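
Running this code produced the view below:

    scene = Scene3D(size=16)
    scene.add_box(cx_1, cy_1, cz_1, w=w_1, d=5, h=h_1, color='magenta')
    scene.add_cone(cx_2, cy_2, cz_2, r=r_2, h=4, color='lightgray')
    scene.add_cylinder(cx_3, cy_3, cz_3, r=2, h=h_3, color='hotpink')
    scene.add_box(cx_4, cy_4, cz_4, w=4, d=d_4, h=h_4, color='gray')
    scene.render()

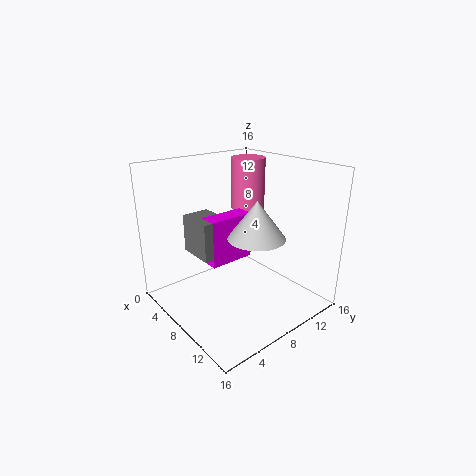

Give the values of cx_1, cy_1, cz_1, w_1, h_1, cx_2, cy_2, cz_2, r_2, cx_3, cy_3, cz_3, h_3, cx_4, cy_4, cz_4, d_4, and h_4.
cx_1 = 7; cy_1 = 4; cz_1 = 6; w_1 = 2; h_1 = 5; cx_2 = 11; cy_2 = 8; cz_2 = 9; r_2 = 3; cx_3 = 5; cy_3 = 12; cz_3 = 10; h_3 = 6; cx_4 = 5; cy_4 = 3; cz_4 = 7; d_4 = 3; h_4 = 4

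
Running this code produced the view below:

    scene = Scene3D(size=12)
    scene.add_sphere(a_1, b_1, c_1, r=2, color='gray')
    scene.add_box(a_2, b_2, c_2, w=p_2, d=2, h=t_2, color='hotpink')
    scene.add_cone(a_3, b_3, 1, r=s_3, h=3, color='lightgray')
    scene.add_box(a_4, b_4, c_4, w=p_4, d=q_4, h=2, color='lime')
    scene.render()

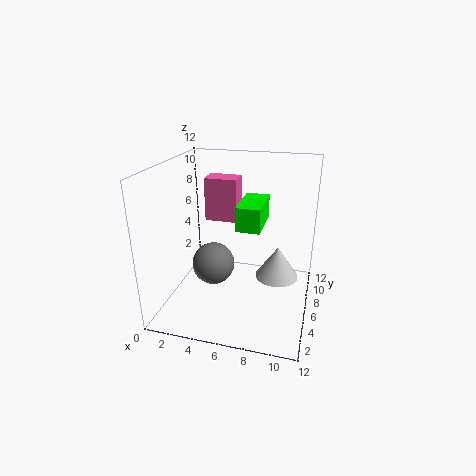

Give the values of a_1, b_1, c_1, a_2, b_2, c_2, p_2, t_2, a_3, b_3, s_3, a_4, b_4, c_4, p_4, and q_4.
a_1 = 3
b_1 = 8
c_1 = 2
a_2 = 2
b_2 = 9
c_2 = 6
p_2 = 3
t_2 = 4
a_3 = 9
b_3 = 9
s_3 = 2
a_4 = 6
b_4 = 5
c_4 = 7
p_4 = 2
q_4 = 4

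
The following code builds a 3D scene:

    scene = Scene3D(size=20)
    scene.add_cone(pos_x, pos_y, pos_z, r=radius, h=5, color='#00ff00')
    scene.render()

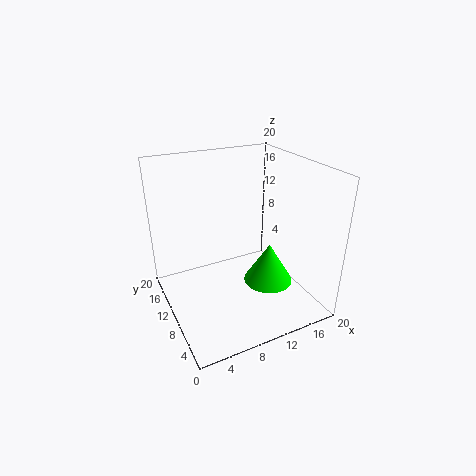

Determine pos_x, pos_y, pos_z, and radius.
pos_x = 11; pos_y = 3.5; pos_z = 7; radius = 3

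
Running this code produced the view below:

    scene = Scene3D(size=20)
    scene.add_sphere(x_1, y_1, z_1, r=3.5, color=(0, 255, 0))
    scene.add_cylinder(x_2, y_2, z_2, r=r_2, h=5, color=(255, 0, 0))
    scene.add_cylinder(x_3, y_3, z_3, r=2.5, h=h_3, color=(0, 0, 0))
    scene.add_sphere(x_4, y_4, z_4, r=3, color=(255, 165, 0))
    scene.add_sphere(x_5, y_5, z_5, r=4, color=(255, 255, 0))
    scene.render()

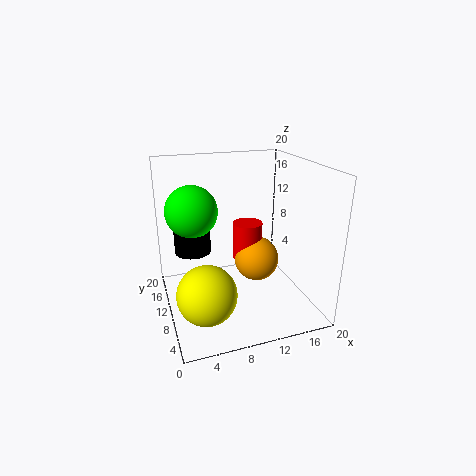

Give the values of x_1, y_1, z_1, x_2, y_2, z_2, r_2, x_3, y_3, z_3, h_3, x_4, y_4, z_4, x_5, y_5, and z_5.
x_1 = 4; y_1 = 11.5; z_1 = 14; x_2 = 11; y_2 = 9; z_2 = 7.5; r_2 = 2; x_3 = 4; y_3 = 12; z_3 = 8; h_3 = 3.5; x_4 = 12; y_4 = 8; z_4 = 7.5; x_5 = 4.5; y_5 = 6.5; z_5 = 4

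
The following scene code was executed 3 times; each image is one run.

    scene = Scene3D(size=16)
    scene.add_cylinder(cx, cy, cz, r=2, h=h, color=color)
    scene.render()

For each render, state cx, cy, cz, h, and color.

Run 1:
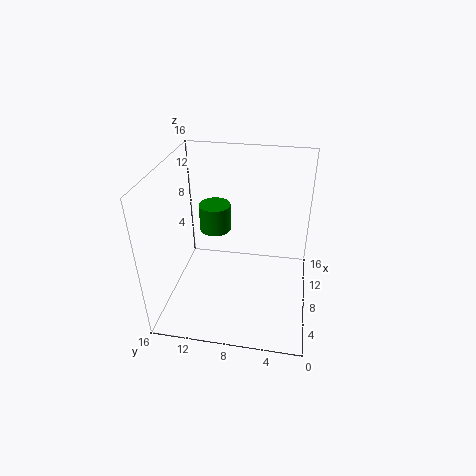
cx = 13.5, cy = 12, cz = 5.5, h = 3.5, color = 'green'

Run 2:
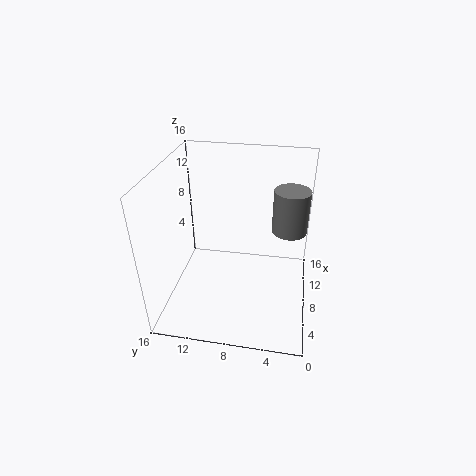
cx = 10.5, cy = 2.5, cz = 8, h = 5, color = 'gray'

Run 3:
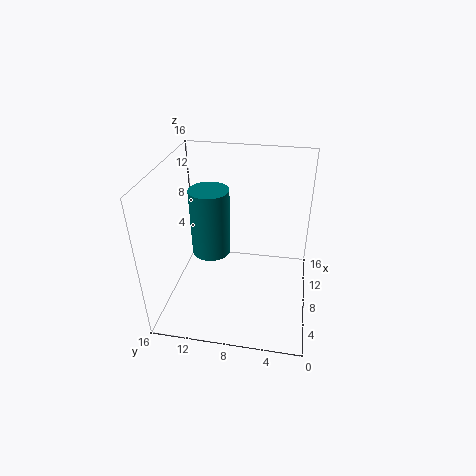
cx = 6, cy = 10.5, cz = 7.5, h = 7, color = 'teal'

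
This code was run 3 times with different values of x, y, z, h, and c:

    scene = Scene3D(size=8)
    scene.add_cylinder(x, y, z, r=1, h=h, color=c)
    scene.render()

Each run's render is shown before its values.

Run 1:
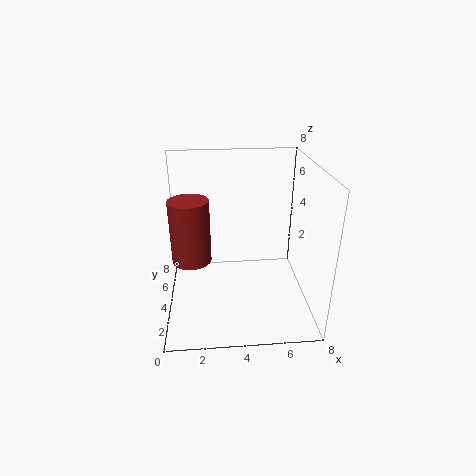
x = 1.5
y = 2.75
z = 3.5
h = 3.25
c = 'brown'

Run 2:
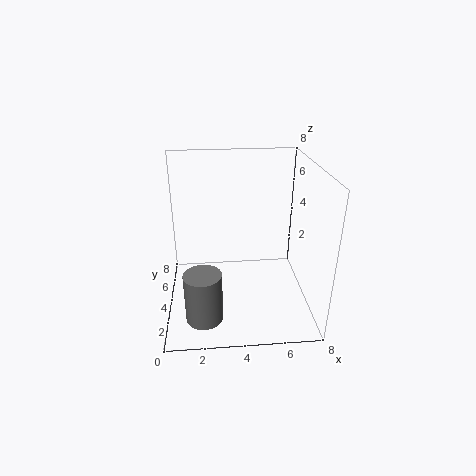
x = 2
y = 2
z = 0.25
h = 2.75
c = 'gray'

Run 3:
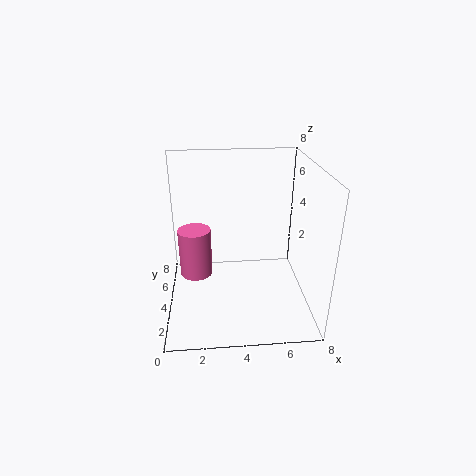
x = 1.5
y = 5.75
z = 0.75
h = 3
c = 'hotpink'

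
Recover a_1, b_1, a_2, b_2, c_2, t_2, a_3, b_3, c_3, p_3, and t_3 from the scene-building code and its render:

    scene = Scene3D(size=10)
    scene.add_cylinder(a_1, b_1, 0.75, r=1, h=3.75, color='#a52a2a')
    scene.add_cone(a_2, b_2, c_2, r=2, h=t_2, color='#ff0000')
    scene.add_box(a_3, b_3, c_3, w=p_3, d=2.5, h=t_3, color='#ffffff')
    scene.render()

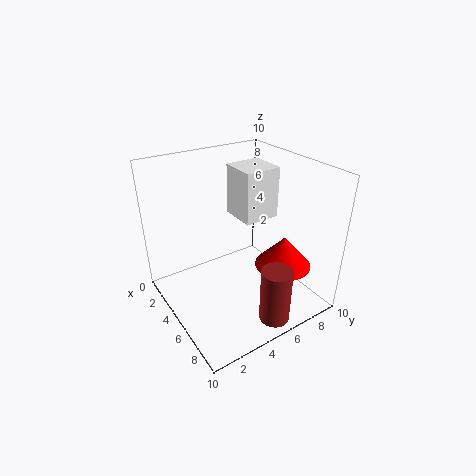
a_1 = 9; b_1 = 5.25; a_2 = 6.75; b_2 = 7.75; c_2 = 2.75; t_2 = 2.25; a_3 = 3.25; b_3 = 5.25; c_3 = 6.25; p_3 = 2.5; t_3 = 3.5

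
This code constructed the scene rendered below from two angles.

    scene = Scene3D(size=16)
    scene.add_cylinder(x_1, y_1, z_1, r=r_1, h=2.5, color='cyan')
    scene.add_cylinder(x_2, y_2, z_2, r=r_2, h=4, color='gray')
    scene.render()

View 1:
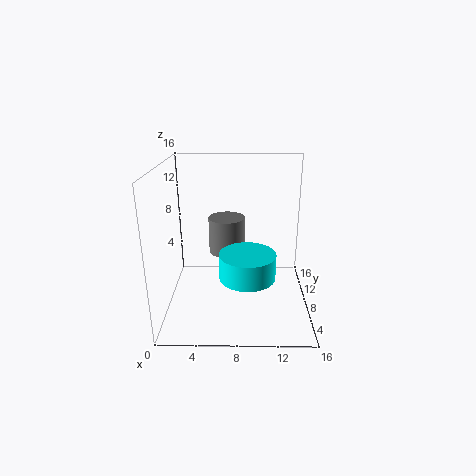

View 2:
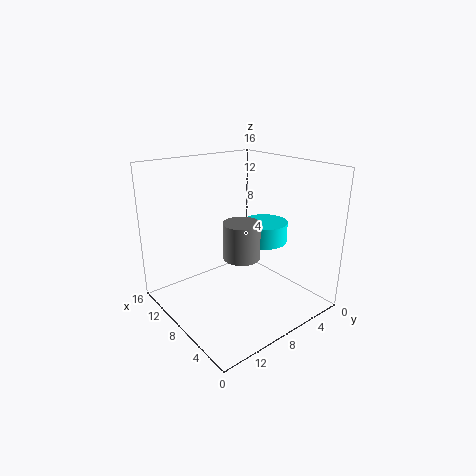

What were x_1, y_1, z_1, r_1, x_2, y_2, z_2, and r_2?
x_1 = 9; y_1 = 3; z_1 = 6; r_1 = 2.75; x_2 = 6.75; y_2 = 8.5; z_2 = 6.25; r_2 = 2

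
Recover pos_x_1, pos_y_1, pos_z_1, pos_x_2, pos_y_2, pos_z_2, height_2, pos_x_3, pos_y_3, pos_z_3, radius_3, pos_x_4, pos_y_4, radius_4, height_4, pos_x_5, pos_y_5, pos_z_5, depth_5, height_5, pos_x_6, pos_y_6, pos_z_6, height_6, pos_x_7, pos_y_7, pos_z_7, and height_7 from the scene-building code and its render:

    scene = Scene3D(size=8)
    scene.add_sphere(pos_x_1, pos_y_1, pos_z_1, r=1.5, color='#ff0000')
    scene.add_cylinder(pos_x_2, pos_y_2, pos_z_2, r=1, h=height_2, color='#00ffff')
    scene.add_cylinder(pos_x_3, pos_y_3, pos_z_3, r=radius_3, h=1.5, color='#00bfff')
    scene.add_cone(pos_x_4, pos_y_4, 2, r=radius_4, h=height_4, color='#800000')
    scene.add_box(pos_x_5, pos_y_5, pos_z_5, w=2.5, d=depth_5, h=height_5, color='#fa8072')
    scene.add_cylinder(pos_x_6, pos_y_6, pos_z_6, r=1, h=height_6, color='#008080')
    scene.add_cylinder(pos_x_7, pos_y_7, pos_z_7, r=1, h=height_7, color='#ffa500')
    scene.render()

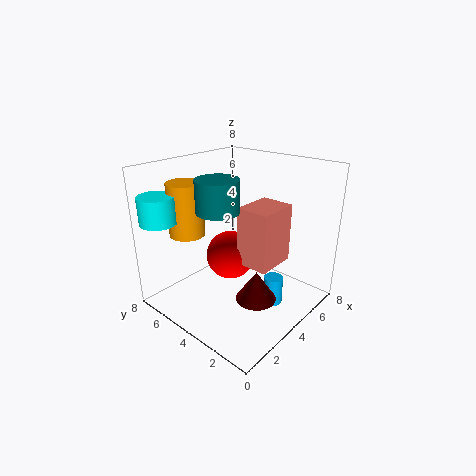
pos_x_1 = 5, pos_y_1 = 5.5, pos_z_1 = 2, pos_x_2 = 1, pos_y_2 = 7, pos_z_2 = 5, height_2 = 1.5, pos_x_3 = 4, pos_y_3 = 1.5, pos_z_3 = 1, radius_3 = 0.5, pos_x_4 = 2.5, pos_y_4 = 1.5, radius_4 = 1, height_4 = 1.5, pos_x_5 = 4.5, pos_y_5 = 2.5, pos_z_5 = 2, depth_5 = 2, height_5 = 3.5, pos_x_6 = 1.5, pos_y_6 = 3, pos_z_6 = 6.5, height_6 = 1.5, pos_x_7 = 2.5, pos_y_7 = 6.5, pos_z_7 = 4, height_7 = 3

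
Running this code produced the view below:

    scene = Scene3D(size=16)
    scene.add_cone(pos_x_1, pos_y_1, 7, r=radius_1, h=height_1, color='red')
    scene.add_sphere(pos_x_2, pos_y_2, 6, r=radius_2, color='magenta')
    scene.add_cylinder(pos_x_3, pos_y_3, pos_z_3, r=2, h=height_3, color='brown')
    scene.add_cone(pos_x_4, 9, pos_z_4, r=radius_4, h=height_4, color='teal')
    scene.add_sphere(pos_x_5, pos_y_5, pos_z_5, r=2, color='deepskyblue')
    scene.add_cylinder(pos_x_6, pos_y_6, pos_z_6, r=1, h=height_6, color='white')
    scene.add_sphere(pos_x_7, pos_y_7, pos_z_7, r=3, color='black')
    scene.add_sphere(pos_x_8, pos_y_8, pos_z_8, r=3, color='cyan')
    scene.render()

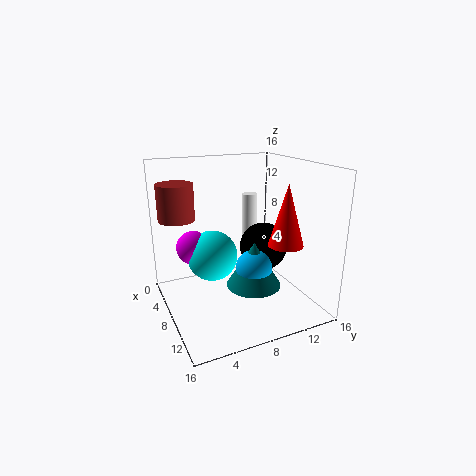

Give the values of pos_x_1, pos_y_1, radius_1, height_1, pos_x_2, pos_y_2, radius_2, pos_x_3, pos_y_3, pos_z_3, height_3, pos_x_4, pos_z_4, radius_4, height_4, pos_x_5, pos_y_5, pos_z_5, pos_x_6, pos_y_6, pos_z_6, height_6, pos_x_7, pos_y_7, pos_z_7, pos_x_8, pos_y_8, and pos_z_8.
pos_x_1 = 10; pos_y_1 = 13; radius_1 = 2; height_1 = 7; pos_x_2 = 4; pos_y_2 = 4; radius_2 = 2; pos_x_3 = 5; pos_y_3 = 2; pos_z_3 = 10; height_3 = 4; pos_x_4 = 10; pos_z_4 = 3; radius_4 = 3; height_4 = 5; pos_x_5 = 10; pos_y_5 = 9; pos_z_5 = 5; pos_x_6 = 1; pos_y_6 = 13; pos_z_6 = 4; height_6 = 7; pos_x_7 = 5; pos_y_7 = 13; pos_z_7 = 5; pos_x_8 = 5; pos_y_8 = 6; pos_z_8 = 5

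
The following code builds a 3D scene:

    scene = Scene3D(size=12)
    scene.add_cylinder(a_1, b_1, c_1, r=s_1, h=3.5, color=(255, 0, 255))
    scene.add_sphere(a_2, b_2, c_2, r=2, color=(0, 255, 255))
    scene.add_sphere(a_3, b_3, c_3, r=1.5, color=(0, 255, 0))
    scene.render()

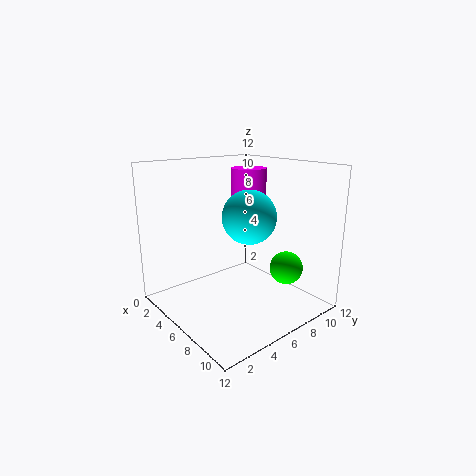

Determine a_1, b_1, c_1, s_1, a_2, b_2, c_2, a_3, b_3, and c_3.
a_1 = 5, b_1 = 8, c_1 = 8, s_1 = 1.5, a_2 = 8.5, b_2 = 5, c_2 = 8.5, a_3 = 7.5, b_3 = 10.5, c_3 = 2.5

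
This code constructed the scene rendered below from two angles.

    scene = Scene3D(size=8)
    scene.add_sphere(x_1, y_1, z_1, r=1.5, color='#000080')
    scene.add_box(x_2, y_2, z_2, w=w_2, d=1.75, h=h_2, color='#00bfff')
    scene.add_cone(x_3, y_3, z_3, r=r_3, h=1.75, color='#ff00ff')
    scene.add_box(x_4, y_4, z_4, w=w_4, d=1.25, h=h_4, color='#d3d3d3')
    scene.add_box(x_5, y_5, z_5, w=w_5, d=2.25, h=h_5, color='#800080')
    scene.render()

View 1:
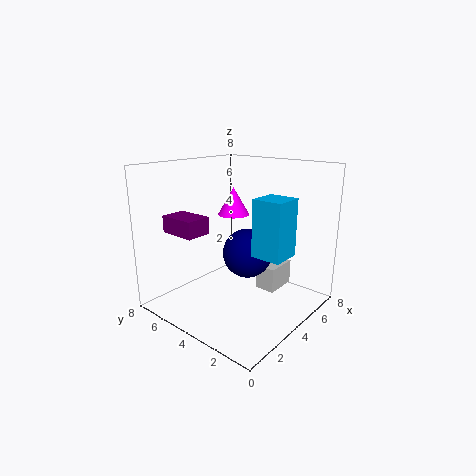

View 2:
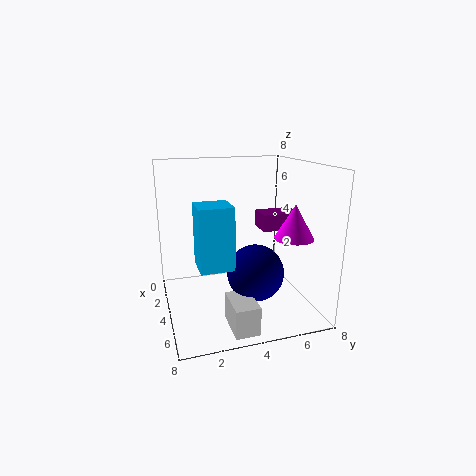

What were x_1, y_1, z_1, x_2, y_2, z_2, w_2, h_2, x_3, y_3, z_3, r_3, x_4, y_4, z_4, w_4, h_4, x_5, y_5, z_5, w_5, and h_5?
x_1 = 5.5; y_1 = 4.5; z_1 = 2.5; x_2 = 4.25; y_2 = 1.5; z_2 = 3; w_2 = 1.75; h_2 = 3.25; x_3 = 6.25; y_3 = 6.25; z_3 = 4.5; r_3 = 1; x_4 = 5.75; y_4 = 2.75; z_4 = 0.25; w_4 = 2; h_4 = 1.5; x_5 = 2; y_5 = 5.75; z_5 = 4; w_5 = 1.5; h_5 = 1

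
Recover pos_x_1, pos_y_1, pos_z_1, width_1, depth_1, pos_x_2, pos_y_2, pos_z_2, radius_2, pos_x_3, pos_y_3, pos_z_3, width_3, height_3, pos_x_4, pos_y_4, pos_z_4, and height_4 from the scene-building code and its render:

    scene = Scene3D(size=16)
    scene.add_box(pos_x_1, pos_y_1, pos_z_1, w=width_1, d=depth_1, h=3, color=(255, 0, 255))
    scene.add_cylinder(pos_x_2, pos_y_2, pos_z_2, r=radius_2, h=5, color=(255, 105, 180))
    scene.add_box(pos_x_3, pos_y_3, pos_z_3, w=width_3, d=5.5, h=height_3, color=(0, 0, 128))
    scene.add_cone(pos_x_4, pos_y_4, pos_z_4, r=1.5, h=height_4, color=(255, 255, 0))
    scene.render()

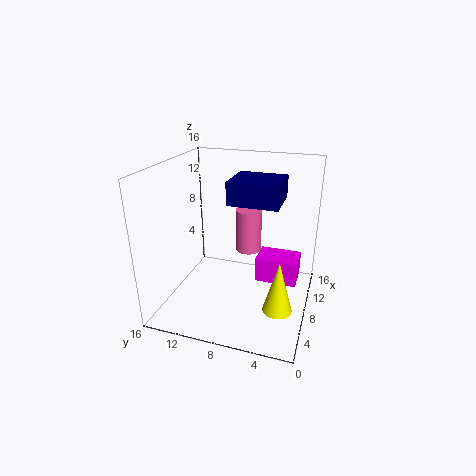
pos_x_1 = 10; pos_y_1 = 1.5; pos_z_1 = 1.5; width_1 = 3.5; depth_1 = 5; pos_x_2 = 10.5; pos_y_2 = 7.5; pos_z_2 = 5.5; radius_2 = 1.5; pos_x_3 = 7; pos_y_3 = 3.5; pos_z_3 = 12; width_3 = 5; height_3 = 2.5; pos_x_4 = 4; pos_y_4 = 2.5; pos_z_4 = 2.5; height_4 = 5.5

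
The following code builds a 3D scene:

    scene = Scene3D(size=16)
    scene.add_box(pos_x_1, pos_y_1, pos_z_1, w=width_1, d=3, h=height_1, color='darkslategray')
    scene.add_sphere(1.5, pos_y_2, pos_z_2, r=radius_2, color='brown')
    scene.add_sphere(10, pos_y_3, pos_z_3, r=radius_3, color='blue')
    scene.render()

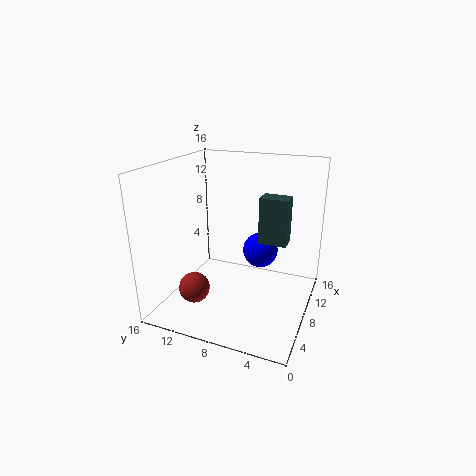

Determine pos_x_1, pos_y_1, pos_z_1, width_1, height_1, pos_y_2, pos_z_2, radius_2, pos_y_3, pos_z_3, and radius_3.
pos_x_1 = 7.5; pos_y_1 = 2.5; pos_z_1 = 8; width_1 = 2; height_1 = 5; pos_y_2 = 10; pos_z_2 = 5; radius_2 = 1.5; pos_y_3 = 6; pos_z_3 = 6; radius_3 = 2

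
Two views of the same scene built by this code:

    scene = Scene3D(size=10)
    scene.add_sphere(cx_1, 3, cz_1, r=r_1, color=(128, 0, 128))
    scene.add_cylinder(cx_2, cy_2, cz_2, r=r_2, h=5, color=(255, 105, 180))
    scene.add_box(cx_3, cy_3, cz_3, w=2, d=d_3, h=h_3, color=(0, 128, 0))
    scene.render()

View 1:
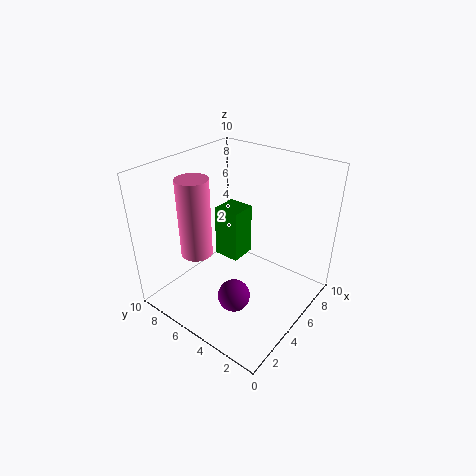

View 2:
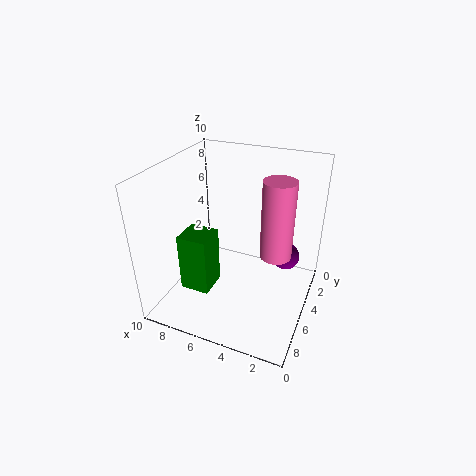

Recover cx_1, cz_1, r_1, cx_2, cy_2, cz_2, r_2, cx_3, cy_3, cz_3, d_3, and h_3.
cx_1 = 2, cz_1 = 3, r_1 = 1, cx_2 = 2, cy_2 = 6, cz_2 = 5, r_2 = 1, cx_3 = 6, cy_3 = 6, cz_3 = 2, d_3 = 2, h_3 = 4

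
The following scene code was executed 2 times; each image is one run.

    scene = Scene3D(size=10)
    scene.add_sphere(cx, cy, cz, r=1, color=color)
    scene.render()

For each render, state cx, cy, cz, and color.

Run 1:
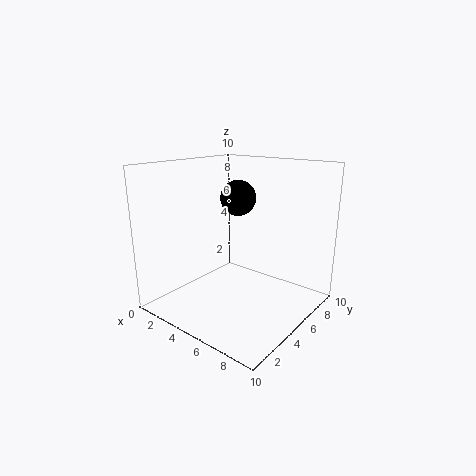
cx = 7
cy = 2.5
cz = 8.5
color = 'black'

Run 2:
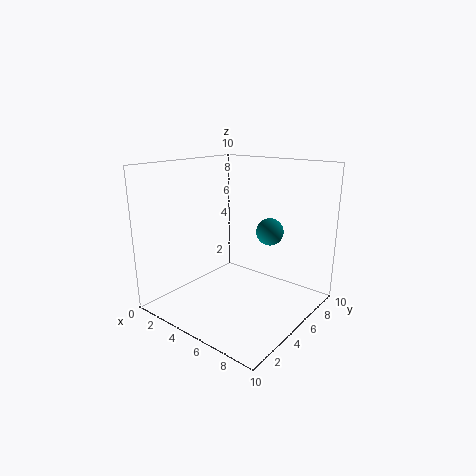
cx = 6
cy = 7.5
cz = 5
color = 'teal'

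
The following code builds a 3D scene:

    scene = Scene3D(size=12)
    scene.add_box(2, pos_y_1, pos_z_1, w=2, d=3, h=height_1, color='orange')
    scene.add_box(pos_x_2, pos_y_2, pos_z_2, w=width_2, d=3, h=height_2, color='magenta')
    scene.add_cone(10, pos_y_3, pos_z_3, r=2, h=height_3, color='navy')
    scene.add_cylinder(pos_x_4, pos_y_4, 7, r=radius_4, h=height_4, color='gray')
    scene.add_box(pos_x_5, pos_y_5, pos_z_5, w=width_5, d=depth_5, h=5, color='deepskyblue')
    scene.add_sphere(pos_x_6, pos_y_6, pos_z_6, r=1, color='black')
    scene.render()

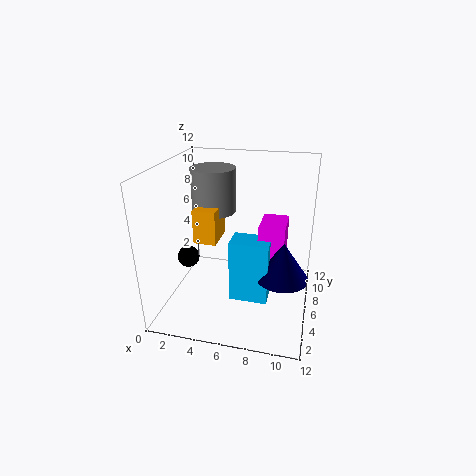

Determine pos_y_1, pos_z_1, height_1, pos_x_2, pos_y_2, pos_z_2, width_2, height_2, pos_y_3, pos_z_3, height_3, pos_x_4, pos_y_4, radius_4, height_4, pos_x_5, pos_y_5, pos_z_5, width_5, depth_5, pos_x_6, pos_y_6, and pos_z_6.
pos_y_1 = 6
pos_z_1 = 5
height_1 = 3
pos_x_2 = 8
pos_y_2 = 4
pos_z_2 = 5
width_2 = 2
height_2 = 3
pos_y_3 = 4
pos_z_3 = 4
height_3 = 3
pos_x_4 = 3
pos_y_4 = 9
radius_4 = 2
height_4 = 4
pos_x_5 = 6
pos_y_5 = 3
pos_z_5 = 2
width_5 = 3
depth_5 = 2
pos_x_6 = 1
pos_y_6 = 7
pos_z_6 = 3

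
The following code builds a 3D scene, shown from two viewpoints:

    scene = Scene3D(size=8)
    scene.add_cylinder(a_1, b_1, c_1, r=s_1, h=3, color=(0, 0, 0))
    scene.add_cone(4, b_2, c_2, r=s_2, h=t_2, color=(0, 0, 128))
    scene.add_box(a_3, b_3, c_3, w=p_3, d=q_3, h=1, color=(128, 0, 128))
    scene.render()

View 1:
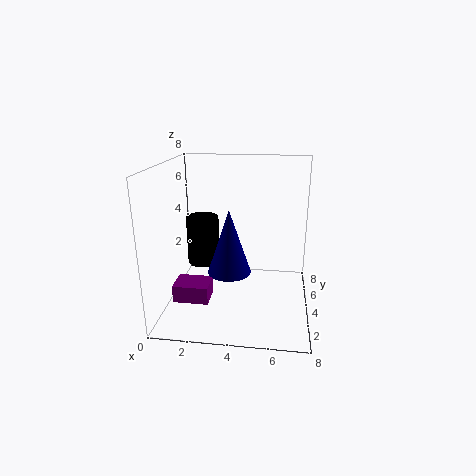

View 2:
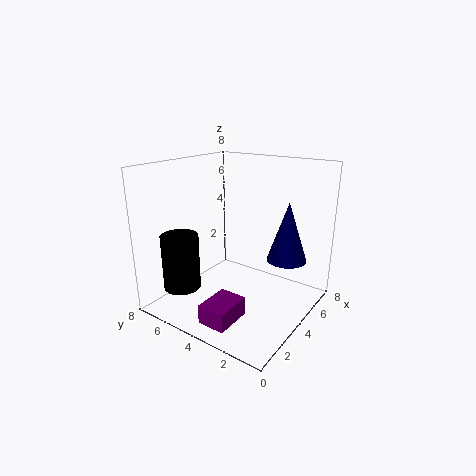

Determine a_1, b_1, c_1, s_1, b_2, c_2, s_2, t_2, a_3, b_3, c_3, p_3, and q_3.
a_1 = 1.5, b_1 = 6, c_1 = 1.5, s_1 = 1, b_2 = 1, c_2 = 3.5, s_2 = 1, t_2 = 3, a_3 = 0.5, b_3 = 2.5, c_3 = 0.5, p_3 = 2, q_3 = 1.5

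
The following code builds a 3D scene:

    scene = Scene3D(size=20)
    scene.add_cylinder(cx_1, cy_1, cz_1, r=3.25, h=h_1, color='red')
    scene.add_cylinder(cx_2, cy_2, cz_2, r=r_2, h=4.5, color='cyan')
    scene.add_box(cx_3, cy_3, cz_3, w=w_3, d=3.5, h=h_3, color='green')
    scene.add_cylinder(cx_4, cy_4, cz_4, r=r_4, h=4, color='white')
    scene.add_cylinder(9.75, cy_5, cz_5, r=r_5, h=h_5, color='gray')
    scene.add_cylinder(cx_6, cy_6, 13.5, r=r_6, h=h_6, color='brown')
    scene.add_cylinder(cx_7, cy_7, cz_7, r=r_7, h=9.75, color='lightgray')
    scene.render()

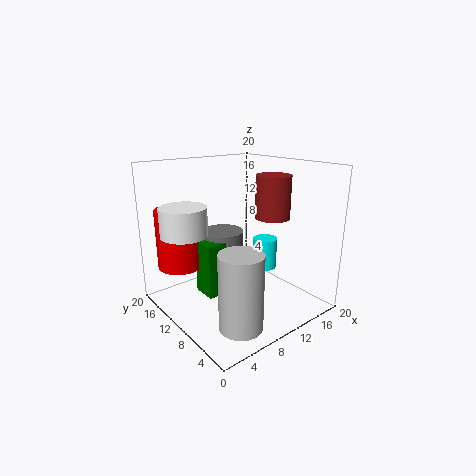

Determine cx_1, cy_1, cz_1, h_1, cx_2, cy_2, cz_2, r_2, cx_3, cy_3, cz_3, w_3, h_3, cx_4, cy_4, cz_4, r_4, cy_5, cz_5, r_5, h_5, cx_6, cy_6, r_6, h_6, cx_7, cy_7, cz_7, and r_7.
cx_1 = 4.25
cy_1 = 16.25
cz_1 = 5.25
h_1 = 8.5
cx_2 = 14.75
cy_2 = 9.5
cz_2 = 4.5
r_2 = 1.75
cx_3 = 5.5
cy_3 = 10.5
cz_3 = 1.75
w_3 = 2.75
h_3 = 7.75
cx_4 = 4
cy_4 = 14.25
cz_4 = 10.5
r_4 = 3.25
cy_5 = 13.25
cz_5 = 6
r_5 = 3
h_5 = 4.25
cx_6 = 12.25
cy_6 = 5.75
r_6 = 2.25
h_6 = 5.5
cx_7 = 5.25
cy_7 = 3.5
cz_7 = 1.25
r_7 = 2.75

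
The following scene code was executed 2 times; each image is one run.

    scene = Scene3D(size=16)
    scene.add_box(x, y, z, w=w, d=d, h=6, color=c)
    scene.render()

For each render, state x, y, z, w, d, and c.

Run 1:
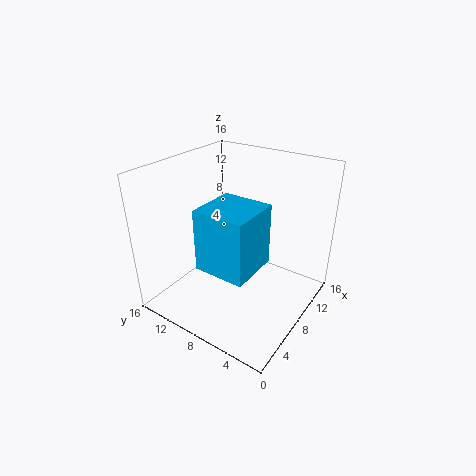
x = 1, y = 3, z = 8, w = 5, d = 5, c = 'deepskyblue'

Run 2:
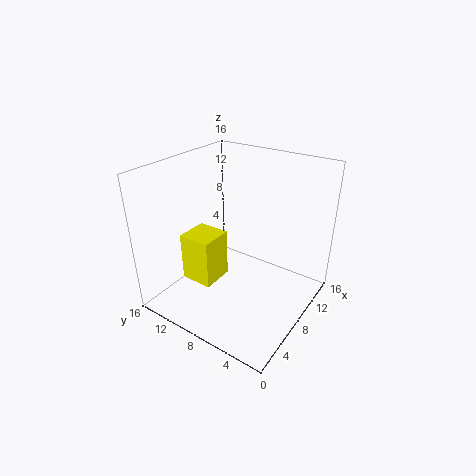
x = 6, y = 11, z = 1, w = 4, d = 4, c = 'yellow'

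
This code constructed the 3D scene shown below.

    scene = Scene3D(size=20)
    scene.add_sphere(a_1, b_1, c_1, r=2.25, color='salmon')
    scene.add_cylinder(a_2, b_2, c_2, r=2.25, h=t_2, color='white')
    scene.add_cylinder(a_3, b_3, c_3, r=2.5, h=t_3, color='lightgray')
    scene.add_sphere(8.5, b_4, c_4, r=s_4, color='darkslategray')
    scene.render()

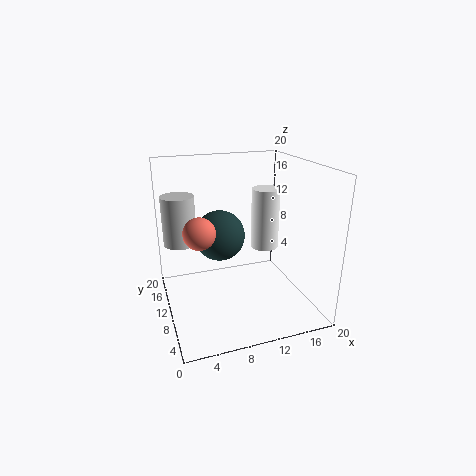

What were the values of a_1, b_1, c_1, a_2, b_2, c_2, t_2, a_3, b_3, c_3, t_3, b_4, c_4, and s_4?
a_1 = 4.75, b_1 = 10.75, c_1 = 11, a_2 = 16.75, b_2 = 16, c_2 = 5.25, t_2 = 9.75, a_3 = 3, b_3 = 17, c_3 = 7.25, t_3 = 7.5, b_4 = 14, c_4 = 9, s_4 = 3.75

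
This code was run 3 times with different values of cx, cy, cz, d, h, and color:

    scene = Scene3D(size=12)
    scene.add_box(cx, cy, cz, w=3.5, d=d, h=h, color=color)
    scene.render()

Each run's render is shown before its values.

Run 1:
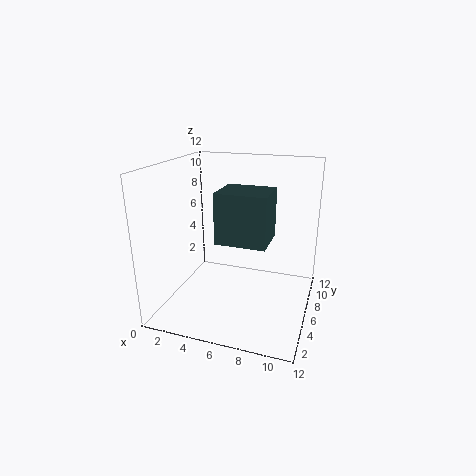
cx = 6
cy = 1
cz = 7.5
d = 3
h = 3.5
color = 'darkslategray'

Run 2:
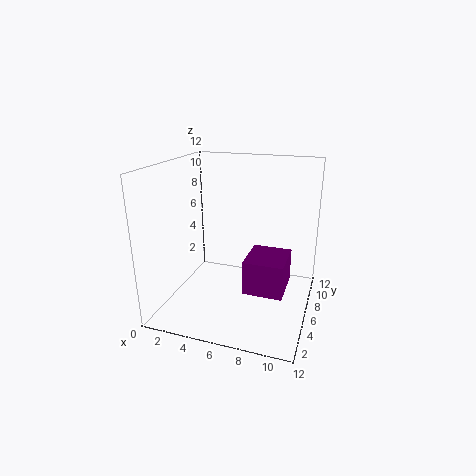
cx = 6.5
cy = 5.5
cz = 1
d = 4
h = 3
color = 'purple'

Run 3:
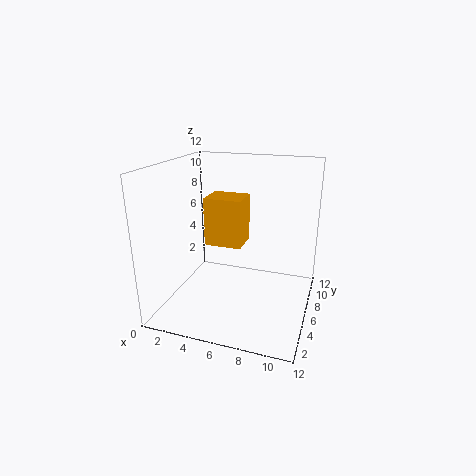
cx = 2
cy = 8
cz = 4
d = 3
h = 4.5
color = 'orange'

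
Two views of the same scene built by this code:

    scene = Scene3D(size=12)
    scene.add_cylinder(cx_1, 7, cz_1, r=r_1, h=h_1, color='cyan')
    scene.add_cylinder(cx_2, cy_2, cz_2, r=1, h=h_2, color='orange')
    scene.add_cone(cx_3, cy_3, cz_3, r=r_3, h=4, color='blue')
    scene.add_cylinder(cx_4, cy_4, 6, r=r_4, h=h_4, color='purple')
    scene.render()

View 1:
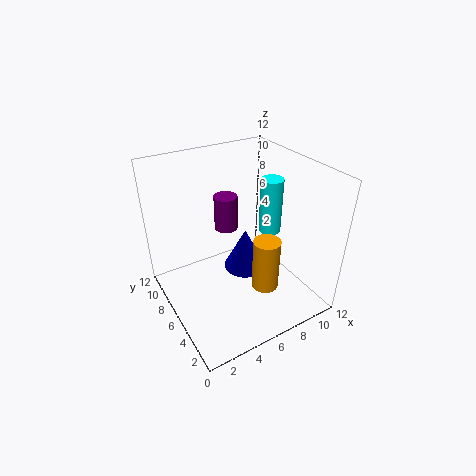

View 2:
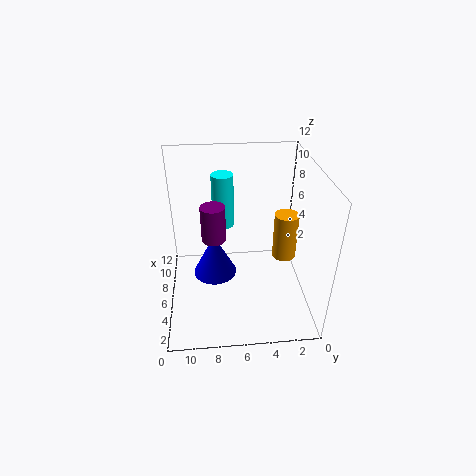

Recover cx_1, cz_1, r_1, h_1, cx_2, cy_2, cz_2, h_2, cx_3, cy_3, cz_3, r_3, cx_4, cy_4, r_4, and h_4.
cx_1 = 10
cz_1 = 5
r_1 = 1
h_1 = 5
cx_2 = 6
cy_2 = 2
cz_2 = 4
h_2 = 4
cx_3 = 8
cy_3 = 8
cz_3 = 1
r_3 = 2
cx_4 = 6
cy_4 = 8
r_4 = 1
h_4 = 3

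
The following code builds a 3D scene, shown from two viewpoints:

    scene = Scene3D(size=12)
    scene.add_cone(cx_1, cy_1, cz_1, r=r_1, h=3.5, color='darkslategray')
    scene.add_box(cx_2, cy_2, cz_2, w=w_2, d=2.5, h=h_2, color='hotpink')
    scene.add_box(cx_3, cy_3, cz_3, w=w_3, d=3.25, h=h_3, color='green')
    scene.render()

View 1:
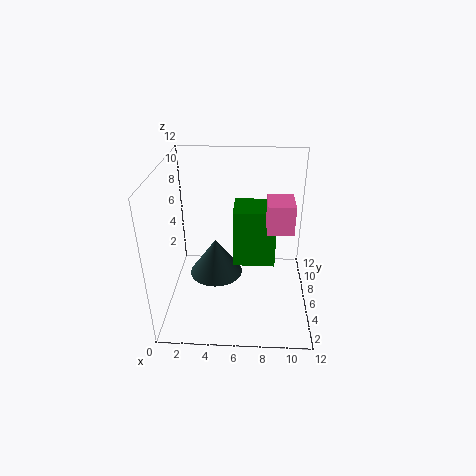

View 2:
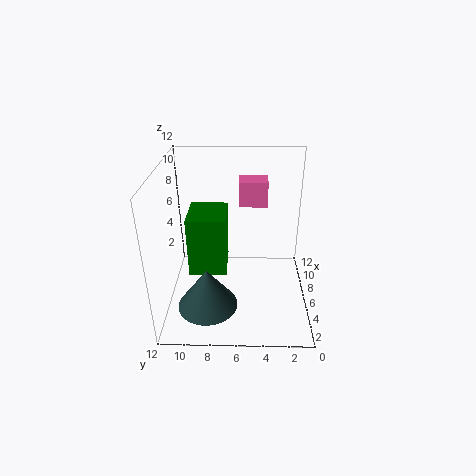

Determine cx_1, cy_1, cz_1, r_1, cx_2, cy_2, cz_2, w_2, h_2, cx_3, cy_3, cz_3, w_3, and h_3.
cx_1 = 3.75, cy_1 = 8.5, cz_1 = 0.75, r_1 = 2.5, cx_2 = 8.25, cy_2 = 3.5, cz_2 = 7.75, w_2 = 2, h_2 = 2.25, cx_3 = 5.5, cy_3 = 7, cz_3 = 2.5, w_3 = 3.75, h_3 = 5.25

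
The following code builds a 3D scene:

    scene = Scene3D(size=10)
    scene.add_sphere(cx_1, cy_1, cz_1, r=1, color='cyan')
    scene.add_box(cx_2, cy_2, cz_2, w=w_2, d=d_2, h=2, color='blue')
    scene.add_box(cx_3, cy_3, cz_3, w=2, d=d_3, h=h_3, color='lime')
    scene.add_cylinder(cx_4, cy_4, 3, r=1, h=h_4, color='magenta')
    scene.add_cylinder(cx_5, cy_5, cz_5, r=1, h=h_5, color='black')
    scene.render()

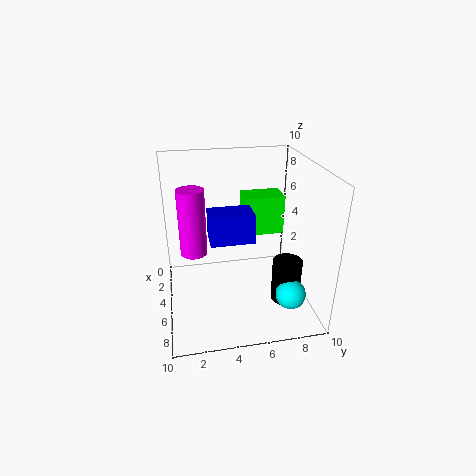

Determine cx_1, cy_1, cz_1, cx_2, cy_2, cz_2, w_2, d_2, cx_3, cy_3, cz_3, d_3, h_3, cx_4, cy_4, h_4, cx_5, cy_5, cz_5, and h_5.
cx_1 = 8; cy_1 = 8; cz_1 = 2; cx_2 = 4; cy_2 = 3; cz_2 = 5; w_2 = 2; d_2 = 3; cx_3 = 1; cy_3 = 6; cz_3 = 4; d_3 = 3; h_3 = 3; cx_4 = 3; cy_4 = 2; h_4 = 5; cx_5 = 7; cy_5 = 8; cz_5 = 1; h_5 = 3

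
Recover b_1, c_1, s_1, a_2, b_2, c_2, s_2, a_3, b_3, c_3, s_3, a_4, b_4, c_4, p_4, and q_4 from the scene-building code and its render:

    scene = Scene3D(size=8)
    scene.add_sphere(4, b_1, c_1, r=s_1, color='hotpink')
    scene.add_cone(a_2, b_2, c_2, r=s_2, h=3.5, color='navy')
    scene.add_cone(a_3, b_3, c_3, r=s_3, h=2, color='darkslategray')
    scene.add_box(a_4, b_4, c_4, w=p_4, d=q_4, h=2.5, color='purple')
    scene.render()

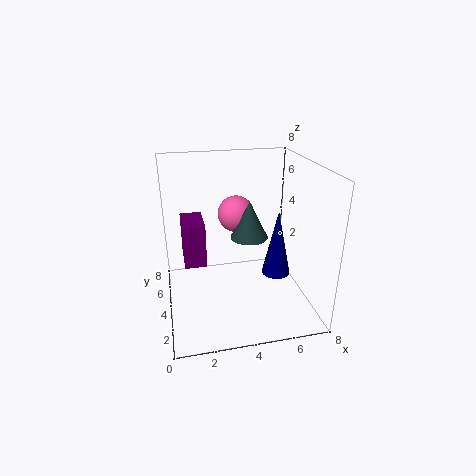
b_1 = 4.5; c_1 = 5.25; s_1 = 1; a_2 = 5.75; b_2 = 2.5; c_2 = 2.5; s_2 = 0.75; a_3 = 4.5; b_3 = 3.5; c_3 = 4.25; s_3 = 1; a_4 = 1; b_4 = 4.25; c_4 = 2.25; p_4 = 1.25; q_4 = 2.25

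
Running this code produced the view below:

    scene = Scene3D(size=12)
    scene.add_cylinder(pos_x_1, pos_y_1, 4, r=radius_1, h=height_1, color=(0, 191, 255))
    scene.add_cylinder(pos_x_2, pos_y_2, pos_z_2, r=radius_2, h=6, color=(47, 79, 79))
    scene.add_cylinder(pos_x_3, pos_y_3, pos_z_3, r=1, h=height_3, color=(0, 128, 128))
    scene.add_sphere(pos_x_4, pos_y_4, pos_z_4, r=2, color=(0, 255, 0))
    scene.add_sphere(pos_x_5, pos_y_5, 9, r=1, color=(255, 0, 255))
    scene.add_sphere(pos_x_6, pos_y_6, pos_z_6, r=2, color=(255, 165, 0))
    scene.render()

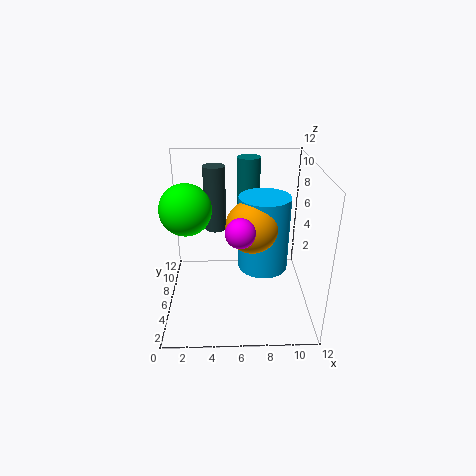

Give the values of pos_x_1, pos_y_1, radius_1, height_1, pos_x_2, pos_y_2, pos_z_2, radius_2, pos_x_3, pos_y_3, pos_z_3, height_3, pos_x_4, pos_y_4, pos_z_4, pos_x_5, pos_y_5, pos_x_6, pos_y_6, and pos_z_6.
pos_x_1 = 8
pos_y_1 = 5
radius_1 = 2
height_1 = 6
pos_x_2 = 4
pos_y_2 = 10
pos_z_2 = 5
radius_2 = 1
pos_x_3 = 7
pos_y_3 = 9
pos_z_3 = 6
height_3 = 6
pos_x_4 = 2
pos_y_4 = 5
pos_z_4 = 9
pos_x_5 = 6
pos_y_5 = 1
pos_x_6 = 7
pos_y_6 = 4
pos_z_6 = 8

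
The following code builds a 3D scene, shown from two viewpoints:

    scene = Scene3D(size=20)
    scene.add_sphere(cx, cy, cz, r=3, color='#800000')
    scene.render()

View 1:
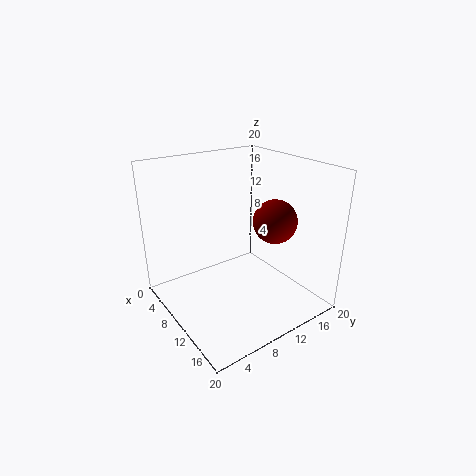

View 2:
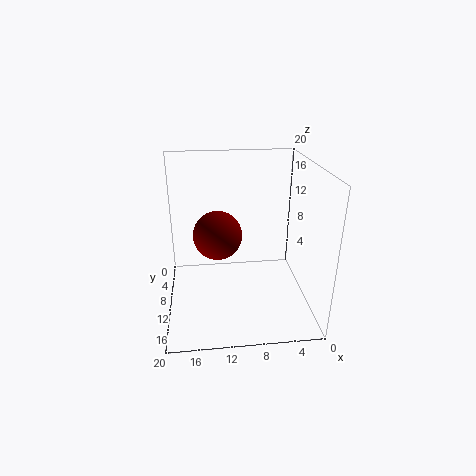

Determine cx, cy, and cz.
cx = 13, cy = 14, cz = 12.5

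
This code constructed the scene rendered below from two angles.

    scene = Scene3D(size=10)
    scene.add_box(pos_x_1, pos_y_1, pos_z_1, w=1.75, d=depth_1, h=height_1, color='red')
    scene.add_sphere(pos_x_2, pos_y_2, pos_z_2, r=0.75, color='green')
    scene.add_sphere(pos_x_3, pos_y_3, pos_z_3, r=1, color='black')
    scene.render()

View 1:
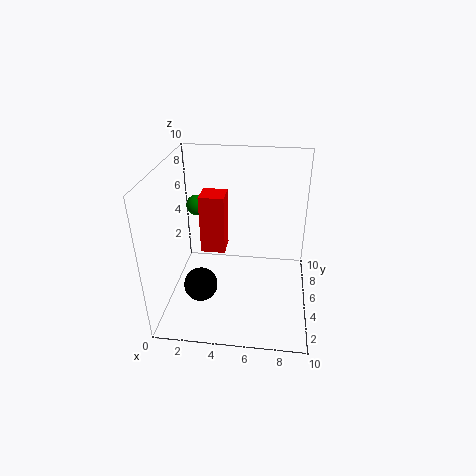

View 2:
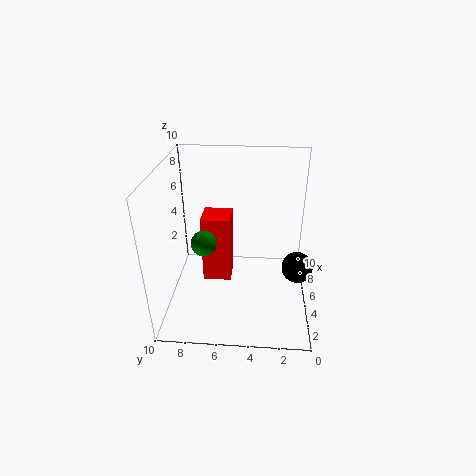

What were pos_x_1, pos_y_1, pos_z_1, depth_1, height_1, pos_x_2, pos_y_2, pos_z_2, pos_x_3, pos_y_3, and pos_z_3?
pos_x_1 = 2.25; pos_y_1 = 5.25; pos_z_1 = 3.5; depth_1 = 1.75; height_1 = 4.25; pos_x_2 = 1.75; pos_y_2 = 6.75; pos_z_2 = 6.5; pos_x_3 = 3.25; pos_y_3 = 1; pos_z_3 = 4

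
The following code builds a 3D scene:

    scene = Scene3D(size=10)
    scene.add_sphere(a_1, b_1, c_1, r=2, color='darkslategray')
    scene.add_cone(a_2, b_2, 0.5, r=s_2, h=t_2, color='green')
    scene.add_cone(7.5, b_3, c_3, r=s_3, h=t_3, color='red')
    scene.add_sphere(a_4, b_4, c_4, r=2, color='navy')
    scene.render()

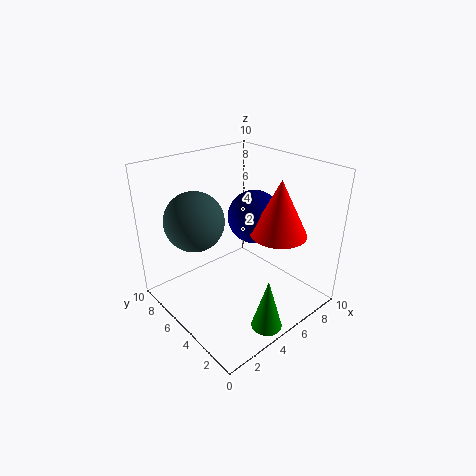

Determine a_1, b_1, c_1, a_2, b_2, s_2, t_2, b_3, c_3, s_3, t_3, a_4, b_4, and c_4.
a_1 = 2.5
b_1 = 6.5
c_1 = 6.5
a_2 = 4
b_2 = 1
s_2 = 1
t_2 = 3.5
b_3 = 3.5
c_3 = 5
s_3 = 2
t_3 = 4
a_4 = 7.5
b_4 = 6
c_4 = 5.5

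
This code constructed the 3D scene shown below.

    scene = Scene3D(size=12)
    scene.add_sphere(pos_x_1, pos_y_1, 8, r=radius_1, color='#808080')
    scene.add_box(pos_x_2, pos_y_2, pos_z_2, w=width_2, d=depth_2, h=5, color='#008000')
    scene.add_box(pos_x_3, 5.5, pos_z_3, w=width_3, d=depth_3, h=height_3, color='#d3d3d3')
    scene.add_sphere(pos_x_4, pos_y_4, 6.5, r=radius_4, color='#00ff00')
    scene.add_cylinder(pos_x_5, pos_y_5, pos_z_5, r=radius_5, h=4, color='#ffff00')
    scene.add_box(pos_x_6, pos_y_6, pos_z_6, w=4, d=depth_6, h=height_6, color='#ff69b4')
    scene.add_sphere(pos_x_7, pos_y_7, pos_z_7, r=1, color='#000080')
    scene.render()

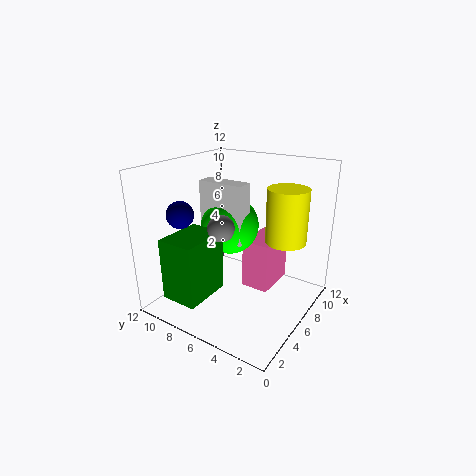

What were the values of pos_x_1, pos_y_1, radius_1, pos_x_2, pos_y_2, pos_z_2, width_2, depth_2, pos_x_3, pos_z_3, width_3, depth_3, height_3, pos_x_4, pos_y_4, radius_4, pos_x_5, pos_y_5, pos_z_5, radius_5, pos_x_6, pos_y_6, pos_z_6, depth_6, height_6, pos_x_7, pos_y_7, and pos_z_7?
pos_x_1 = 3, pos_y_1 = 5.5, radius_1 = 1, pos_x_2 = 0.5, pos_y_2 = 6.5, pos_z_2 = 2, width_2 = 4, depth_2 = 3, pos_x_3 = 5.5, pos_z_3 = 5.5, width_3 = 1.5, depth_3 = 4, height_3 = 5, pos_x_4 = 7, pos_y_4 = 7.5, radius_4 = 2.5, pos_x_5 = 5.5, pos_y_5 = 1.5, pos_z_5 = 7, radius_5 = 1.5, pos_x_6 = 7.5, pos_y_6 = 4, pos_z_6 = 0.5, depth_6 = 2.5, height_6 = 4.5, pos_x_7 = 1.5, pos_y_7 = 8, pos_z_7 = 9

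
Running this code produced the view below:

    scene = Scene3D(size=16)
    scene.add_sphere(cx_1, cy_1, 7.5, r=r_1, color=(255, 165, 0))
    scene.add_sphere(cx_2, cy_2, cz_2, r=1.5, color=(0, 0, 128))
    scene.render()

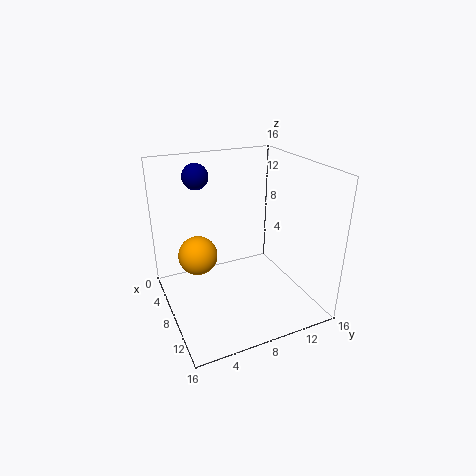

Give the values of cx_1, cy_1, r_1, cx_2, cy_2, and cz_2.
cx_1 = 9, cy_1 = 3, r_1 = 2, cx_2 = 3, cy_2 = 5, cz_2 = 14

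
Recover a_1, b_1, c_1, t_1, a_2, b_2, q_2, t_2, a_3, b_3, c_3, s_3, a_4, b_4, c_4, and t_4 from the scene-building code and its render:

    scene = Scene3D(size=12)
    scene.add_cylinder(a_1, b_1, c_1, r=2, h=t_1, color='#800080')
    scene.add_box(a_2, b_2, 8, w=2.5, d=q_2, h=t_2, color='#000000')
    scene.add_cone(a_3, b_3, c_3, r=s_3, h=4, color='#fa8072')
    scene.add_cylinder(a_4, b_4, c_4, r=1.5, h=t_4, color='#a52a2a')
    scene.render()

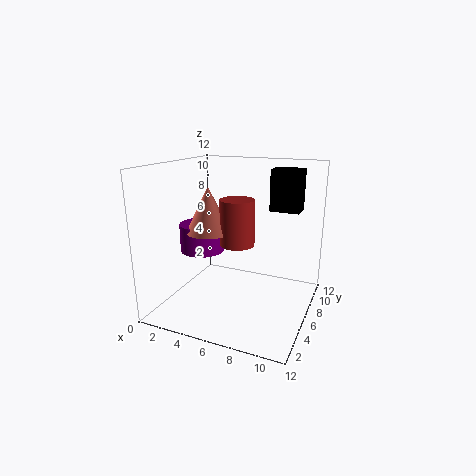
a_1 = 2
b_1 = 7
c_1 = 4
t_1 = 2.5
a_2 = 8
b_2 = 8
q_2 = 2
t_2 = 3.5
a_3 = 3
b_3 = 6.5
c_3 = 6
s_3 = 2
a_4 = 5.5
b_4 = 7
c_4 = 5
t_4 = 4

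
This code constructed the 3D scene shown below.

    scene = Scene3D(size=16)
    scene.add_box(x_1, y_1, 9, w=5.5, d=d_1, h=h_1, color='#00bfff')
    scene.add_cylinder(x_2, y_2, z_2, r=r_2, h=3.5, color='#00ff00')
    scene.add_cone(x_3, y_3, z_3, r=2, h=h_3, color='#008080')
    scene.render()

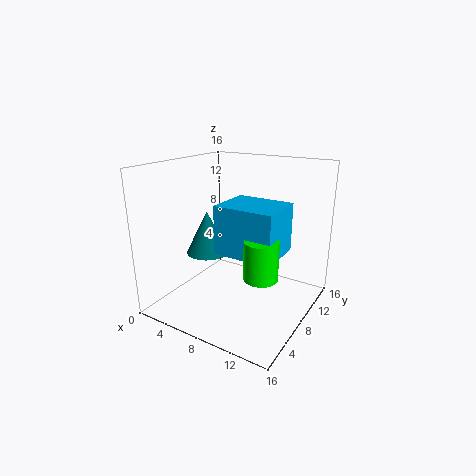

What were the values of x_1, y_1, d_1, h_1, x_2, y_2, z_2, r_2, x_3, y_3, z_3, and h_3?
x_1 = 9.5; y_1 = 1.5; d_1 = 4.5; h_1 = 4.5; x_2 = 14; y_2 = 2; z_2 = 7.5; r_2 = 1.5; x_3 = 8; y_3 = 2.5; z_3 = 8.5; h_3 = 4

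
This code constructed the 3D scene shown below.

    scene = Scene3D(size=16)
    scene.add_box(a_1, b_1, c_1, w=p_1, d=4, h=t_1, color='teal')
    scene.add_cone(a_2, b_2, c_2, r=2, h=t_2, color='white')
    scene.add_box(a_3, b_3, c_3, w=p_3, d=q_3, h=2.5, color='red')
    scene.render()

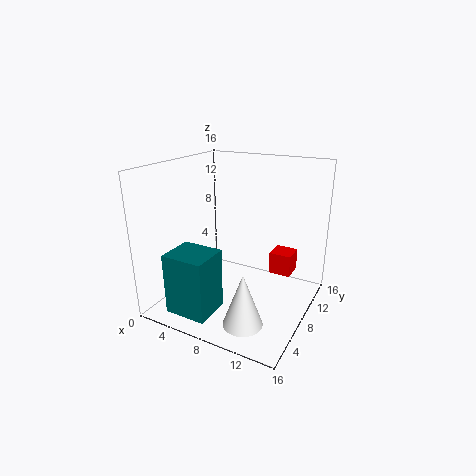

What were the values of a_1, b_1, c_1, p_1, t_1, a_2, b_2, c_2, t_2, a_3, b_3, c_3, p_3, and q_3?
a_1 = 3.5
b_1 = 0.5
c_1 = 1.5
p_1 = 4.5
t_1 = 6.5
a_2 = 11.5
b_2 = 2.5
c_2 = 1.5
t_2 = 5.5
a_3 = 11
b_3 = 10
c_3 = 3.5
p_3 = 2.5
q_3 = 2.5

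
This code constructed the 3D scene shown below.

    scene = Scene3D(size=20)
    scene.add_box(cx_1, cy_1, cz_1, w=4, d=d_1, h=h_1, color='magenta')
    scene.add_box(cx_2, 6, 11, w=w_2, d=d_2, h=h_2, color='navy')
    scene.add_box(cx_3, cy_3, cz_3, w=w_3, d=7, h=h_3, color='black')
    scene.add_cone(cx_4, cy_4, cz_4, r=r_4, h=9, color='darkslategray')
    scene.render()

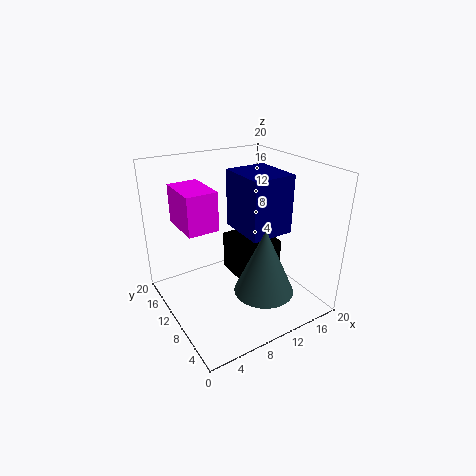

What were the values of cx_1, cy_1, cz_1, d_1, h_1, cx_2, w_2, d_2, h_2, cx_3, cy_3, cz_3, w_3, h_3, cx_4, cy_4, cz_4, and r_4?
cx_1 = 2
cy_1 = 8
cz_1 = 13
d_1 = 6
h_1 = 5
cx_2 = 10
w_2 = 6
d_2 = 7
h_2 = 8
cx_3 = 11
cy_3 = 9
cz_3 = 2
w_3 = 6
h_3 = 6
cx_4 = 11
cy_4 = 5
cz_4 = 4
r_4 = 4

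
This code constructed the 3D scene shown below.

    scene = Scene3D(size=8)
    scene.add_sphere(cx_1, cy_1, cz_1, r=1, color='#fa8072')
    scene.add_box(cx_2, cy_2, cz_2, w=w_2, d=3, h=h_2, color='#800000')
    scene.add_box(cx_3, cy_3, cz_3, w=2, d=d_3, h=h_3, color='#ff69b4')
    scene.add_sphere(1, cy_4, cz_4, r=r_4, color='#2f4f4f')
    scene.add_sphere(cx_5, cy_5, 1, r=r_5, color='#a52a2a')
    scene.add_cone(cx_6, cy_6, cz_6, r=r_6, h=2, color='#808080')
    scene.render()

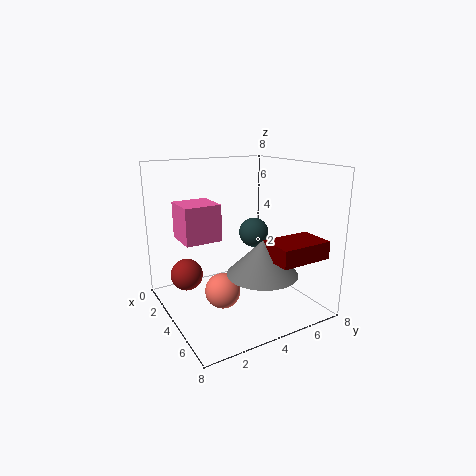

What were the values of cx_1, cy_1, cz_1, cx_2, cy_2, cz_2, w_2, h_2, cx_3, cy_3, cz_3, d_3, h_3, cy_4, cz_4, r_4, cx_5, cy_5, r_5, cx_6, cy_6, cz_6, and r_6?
cx_1 = 4
cy_1 = 3
cz_1 = 1
cx_2 = 5
cy_2 = 5
cz_2 = 3
w_2 = 2
h_2 = 1
cx_3 = 2
cy_3 = 1
cz_3 = 4
d_3 = 2
h_3 = 2
cy_4 = 7
cz_4 = 3
r_4 = 1
cx_5 = 1
cy_5 = 2
r_5 = 1
cx_6 = 5
cy_6 = 5
cz_6 = 2
r_6 = 2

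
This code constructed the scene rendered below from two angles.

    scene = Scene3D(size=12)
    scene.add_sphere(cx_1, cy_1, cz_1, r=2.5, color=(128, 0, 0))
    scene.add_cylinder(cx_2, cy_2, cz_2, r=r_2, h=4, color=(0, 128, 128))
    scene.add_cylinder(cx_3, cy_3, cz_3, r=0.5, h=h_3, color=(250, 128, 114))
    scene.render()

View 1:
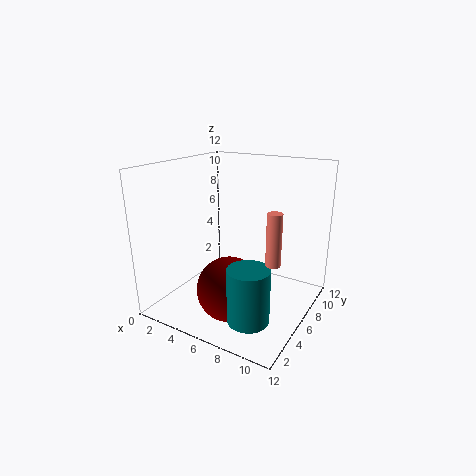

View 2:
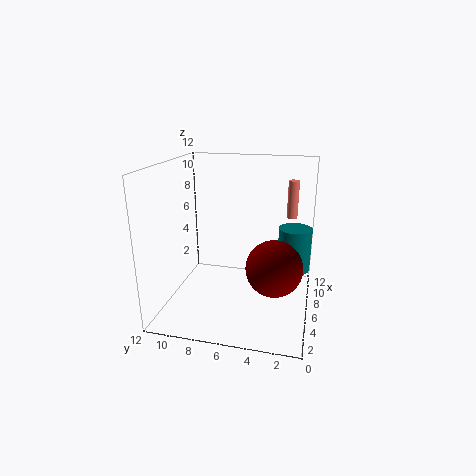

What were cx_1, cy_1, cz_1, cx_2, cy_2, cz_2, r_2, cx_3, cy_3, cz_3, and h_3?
cx_1 = 7
cy_1 = 3
cz_1 = 3
cx_2 = 9.5
cy_2 = 1.5
cz_2 = 2
r_2 = 1.5
cx_3 = 11
cy_3 = 2
cz_3 = 6.5
h_3 = 3.5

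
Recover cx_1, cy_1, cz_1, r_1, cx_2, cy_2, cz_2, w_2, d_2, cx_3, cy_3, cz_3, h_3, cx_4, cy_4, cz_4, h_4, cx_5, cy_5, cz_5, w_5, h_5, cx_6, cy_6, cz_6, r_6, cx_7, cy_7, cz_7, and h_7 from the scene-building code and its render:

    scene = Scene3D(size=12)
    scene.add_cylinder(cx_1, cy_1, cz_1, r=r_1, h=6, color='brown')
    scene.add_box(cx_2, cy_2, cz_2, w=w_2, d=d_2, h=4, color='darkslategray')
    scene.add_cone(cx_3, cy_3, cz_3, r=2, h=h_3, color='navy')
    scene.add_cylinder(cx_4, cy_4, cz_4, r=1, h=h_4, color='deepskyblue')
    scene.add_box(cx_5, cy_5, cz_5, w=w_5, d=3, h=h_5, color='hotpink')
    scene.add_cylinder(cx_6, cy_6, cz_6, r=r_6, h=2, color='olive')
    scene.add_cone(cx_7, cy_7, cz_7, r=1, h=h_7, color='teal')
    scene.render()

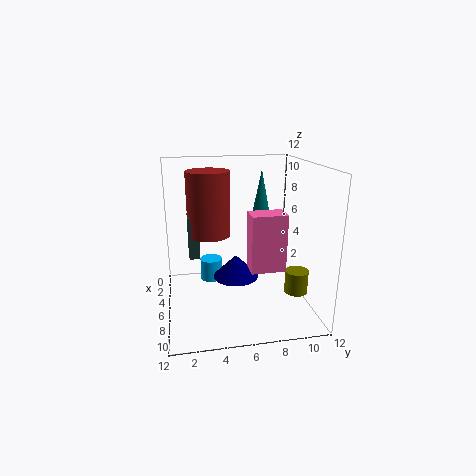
cx_1 = 2, cy_1 = 4, cz_1 = 5, r_1 = 2, cx_2 = 1, cy_2 = 2, cz_2 = 3, w_2 = 2, d_2 = 1, cx_3 = 5, cy_3 = 6, cz_3 = 2, h_3 = 2, cx_4 = 3, cy_4 = 4, cz_4 = 1, h_4 = 2, cx_5 = 5, cy_5 = 7, cz_5 = 3, w_5 = 2, h_5 = 5, cx_6 = 7, cy_6 = 11, cz_6 = 1, r_6 = 1, cx_7 = 2, cy_7 = 9, cz_7 = 6, h_7 = 5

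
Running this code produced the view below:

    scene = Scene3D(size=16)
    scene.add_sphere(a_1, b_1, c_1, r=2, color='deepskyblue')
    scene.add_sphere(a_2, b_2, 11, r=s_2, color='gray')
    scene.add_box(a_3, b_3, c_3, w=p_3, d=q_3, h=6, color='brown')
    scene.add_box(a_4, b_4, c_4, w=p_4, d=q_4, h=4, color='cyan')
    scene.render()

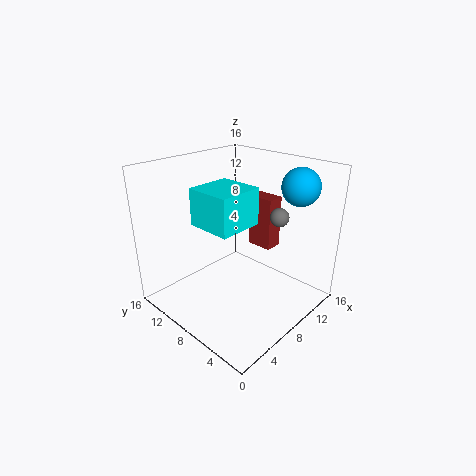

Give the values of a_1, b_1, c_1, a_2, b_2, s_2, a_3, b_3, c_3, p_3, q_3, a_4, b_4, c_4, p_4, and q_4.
a_1 = 12
b_1 = 3
c_1 = 14
a_2 = 10
b_2 = 4
s_2 = 1
a_3 = 11
b_3 = 6
c_3 = 6
p_3 = 2
q_3 = 3
a_4 = 4
b_4 = 6
c_4 = 10
p_4 = 5
q_4 = 5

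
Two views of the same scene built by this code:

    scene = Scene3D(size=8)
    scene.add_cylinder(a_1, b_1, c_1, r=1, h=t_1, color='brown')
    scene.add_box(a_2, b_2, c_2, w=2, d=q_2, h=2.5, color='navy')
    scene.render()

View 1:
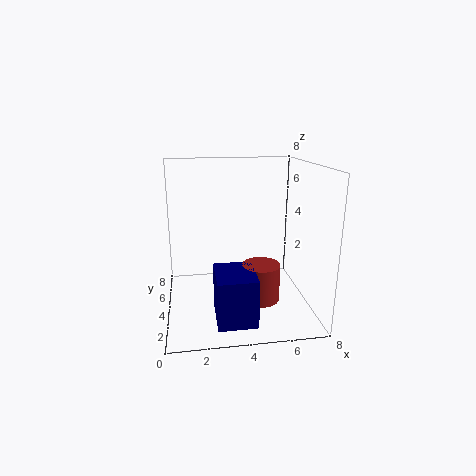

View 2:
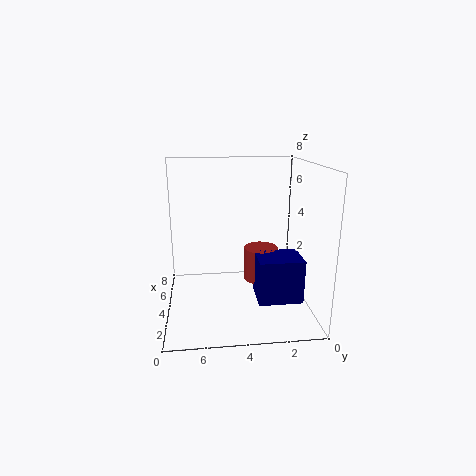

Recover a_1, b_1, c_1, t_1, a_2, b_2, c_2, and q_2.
a_1 = 5; b_1 = 2.5; c_1 = 1; t_1 = 2; a_2 = 2.5; b_2 = 0.5; c_2 = 0.5; q_2 = 2.5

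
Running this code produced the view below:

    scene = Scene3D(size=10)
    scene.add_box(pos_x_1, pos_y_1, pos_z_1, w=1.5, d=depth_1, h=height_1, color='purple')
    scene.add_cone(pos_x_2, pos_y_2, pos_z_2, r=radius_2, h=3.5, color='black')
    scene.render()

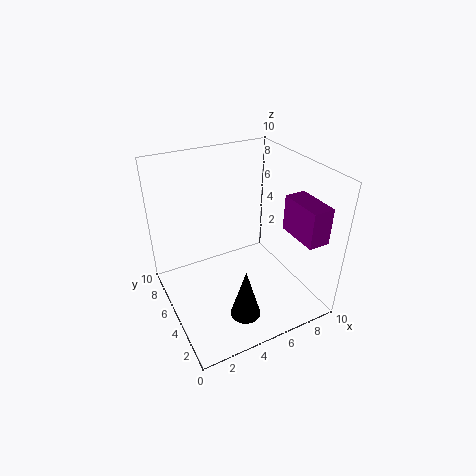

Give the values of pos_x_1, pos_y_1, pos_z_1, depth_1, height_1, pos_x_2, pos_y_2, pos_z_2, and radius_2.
pos_x_1 = 8, pos_y_1 = 1, pos_z_1 = 5.5, depth_1 = 3, height_1 = 2.5, pos_x_2 = 4, pos_y_2 = 2, pos_z_2 = 1, radius_2 = 1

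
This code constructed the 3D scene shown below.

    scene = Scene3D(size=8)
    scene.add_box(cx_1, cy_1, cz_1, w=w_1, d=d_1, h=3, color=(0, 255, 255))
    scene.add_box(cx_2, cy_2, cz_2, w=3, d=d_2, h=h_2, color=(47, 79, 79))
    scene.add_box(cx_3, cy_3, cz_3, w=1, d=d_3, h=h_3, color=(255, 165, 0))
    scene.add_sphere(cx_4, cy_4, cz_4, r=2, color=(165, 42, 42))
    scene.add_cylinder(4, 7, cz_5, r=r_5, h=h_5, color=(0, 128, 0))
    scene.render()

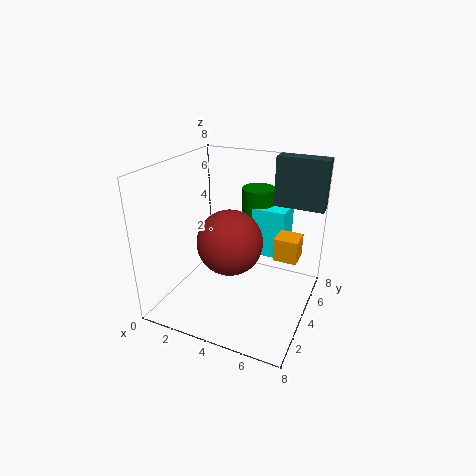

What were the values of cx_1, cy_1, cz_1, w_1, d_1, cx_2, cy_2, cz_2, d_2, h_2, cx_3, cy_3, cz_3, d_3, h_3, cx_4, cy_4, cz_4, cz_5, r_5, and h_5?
cx_1 = 4, cy_1 = 6, cz_1 = 2, w_1 = 2, d_1 = 2, cx_2 = 5, cy_2 = 7, cz_2 = 5, d_2 = 1, h_2 = 3, cx_3 = 7, cy_3 = 1, cz_3 = 5, d_3 = 1, h_3 = 1, cx_4 = 3, cy_4 = 5, cz_4 = 3, cz_5 = 4, r_5 = 1, h_5 = 2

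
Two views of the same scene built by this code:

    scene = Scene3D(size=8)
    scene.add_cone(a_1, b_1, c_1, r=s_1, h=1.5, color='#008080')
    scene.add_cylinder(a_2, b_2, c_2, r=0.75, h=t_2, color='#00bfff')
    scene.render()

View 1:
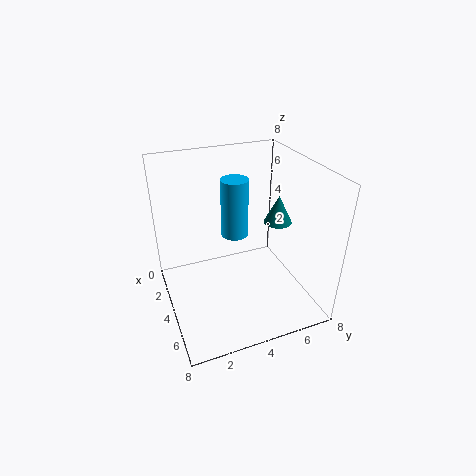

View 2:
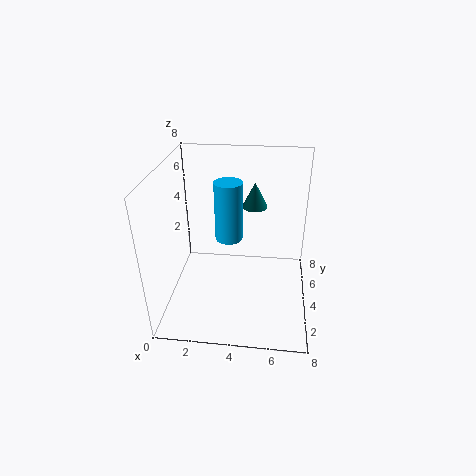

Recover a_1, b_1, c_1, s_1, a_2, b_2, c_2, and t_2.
a_1 = 4.75
b_1 = 6
c_1 = 5
s_1 = 0.75
a_2 = 3.5
b_2 = 4
c_2 = 4
t_2 = 3.25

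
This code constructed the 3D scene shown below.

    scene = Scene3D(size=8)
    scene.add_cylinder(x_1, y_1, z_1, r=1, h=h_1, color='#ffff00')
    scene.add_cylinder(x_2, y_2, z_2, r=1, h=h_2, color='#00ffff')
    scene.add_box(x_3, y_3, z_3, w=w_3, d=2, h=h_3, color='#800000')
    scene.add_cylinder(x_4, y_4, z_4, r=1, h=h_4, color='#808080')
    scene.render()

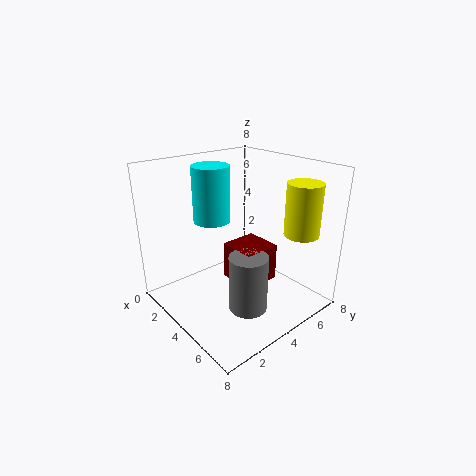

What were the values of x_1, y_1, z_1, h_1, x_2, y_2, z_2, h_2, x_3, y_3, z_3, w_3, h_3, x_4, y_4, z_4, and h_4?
x_1 = 6
y_1 = 7
z_1 = 4
h_1 = 3
x_2 = 3
y_2 = 3
z_2 = 5
h_2 = 3
x_3 = 4
y_3 = 3
z_3 = 2
w_3 = 2
h_3 = 2
x_4 = 6
y_4 = 3
z_4 = 1
h_4 = 3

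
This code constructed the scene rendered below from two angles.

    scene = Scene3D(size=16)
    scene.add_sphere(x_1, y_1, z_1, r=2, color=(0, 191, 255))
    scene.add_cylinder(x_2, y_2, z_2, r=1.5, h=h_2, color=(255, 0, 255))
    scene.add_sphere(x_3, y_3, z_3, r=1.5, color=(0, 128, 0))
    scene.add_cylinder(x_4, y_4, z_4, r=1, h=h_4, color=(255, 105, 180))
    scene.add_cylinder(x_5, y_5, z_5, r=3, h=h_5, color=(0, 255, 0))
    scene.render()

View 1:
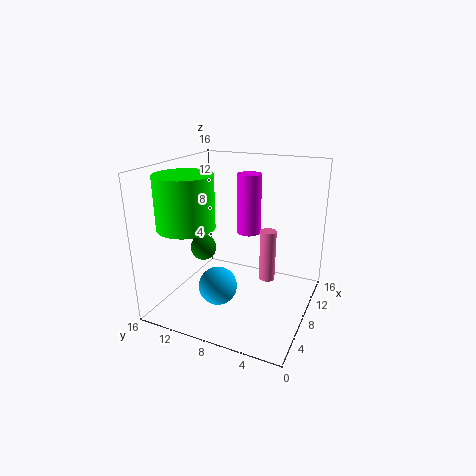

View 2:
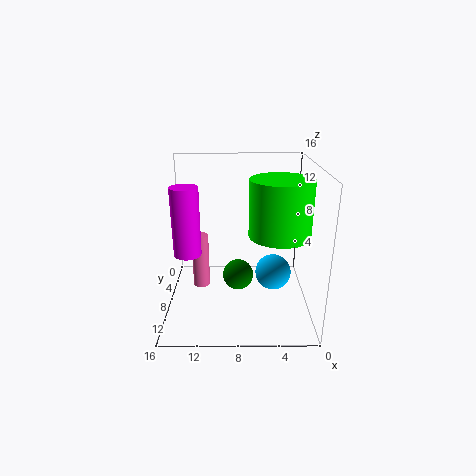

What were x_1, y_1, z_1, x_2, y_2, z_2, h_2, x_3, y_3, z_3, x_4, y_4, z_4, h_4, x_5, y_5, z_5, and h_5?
x_1 = 4; y_1 = 8.5; z_1 = 4; x_2 = 13.5; y_2 = 9; z_2 = 6.5; h_2 = 7.5; x_3 = 8; y_3 = 12.5; z_3 = 6; x_4 = 12.5; y_4 = 6; z_4 = 1; h_4 = 6.5; x_5 = 4; y_5 = 12; z_5 = 10; h_5 = 5.5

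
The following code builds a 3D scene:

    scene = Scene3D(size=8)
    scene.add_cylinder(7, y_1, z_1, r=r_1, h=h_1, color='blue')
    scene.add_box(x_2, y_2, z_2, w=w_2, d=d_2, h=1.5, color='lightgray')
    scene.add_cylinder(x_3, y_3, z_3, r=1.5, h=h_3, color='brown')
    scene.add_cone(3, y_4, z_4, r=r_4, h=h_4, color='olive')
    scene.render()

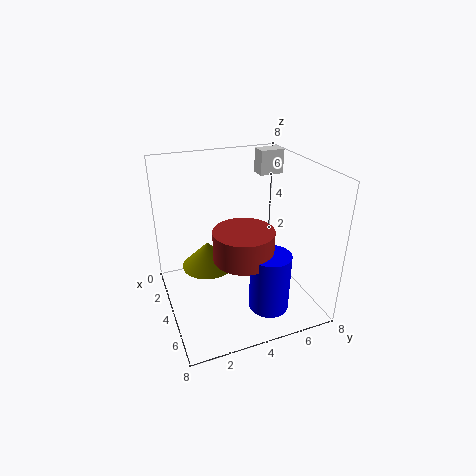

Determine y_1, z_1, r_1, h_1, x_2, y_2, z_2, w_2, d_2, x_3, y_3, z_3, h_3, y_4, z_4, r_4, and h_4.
y_1 = 4.5
z_1 = 1.5
r_1 = 1
h_1 = 3
x_2 = 0.5
y_2 = 6.5
z_2 = 6.5
w_2 = 1
d_2 = 1.5
x_3 = 6
y_3 = 3.5
z_3 = 4
h_3 = 1.5
y_4 = 2.5
z_4 = 2
r_4 = 1.5
h_4 = 1.5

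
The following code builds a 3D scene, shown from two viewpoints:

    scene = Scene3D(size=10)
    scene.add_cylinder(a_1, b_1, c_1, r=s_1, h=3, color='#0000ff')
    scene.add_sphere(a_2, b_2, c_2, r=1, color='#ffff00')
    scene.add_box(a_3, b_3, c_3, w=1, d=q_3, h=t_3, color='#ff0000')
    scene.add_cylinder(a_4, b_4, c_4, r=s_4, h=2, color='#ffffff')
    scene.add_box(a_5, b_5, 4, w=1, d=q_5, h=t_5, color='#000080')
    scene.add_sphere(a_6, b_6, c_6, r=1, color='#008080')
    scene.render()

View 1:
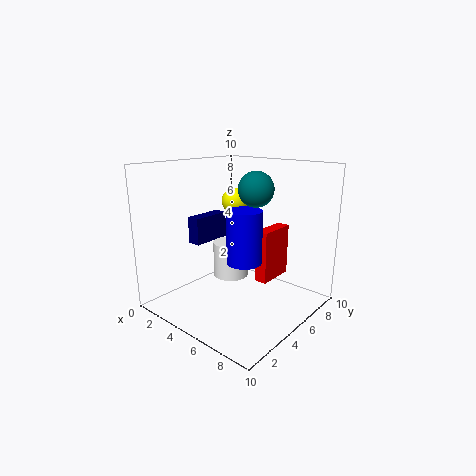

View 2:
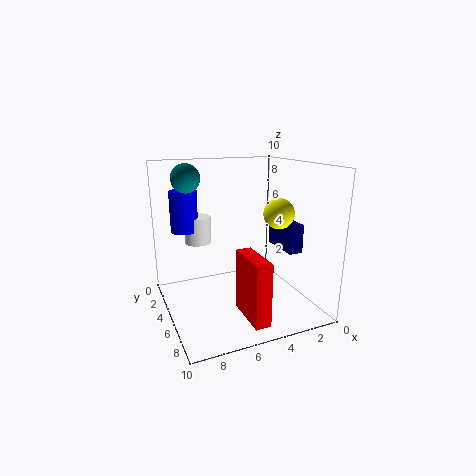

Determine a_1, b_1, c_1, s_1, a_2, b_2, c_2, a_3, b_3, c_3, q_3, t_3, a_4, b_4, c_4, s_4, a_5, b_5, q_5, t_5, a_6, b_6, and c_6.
a_1 = 8
b_1 = 2
c_1 = 5
s_1 = 1
a_2 = 3
b_2 = 7
c_2 = 7
a_3 = 5
b_3 = 7
c_3 = 1
q_3 = 3
t_3 = 4
a_4 = 7
b_4 = 2
c_4 = 4
s_4 = 1
a_5 = 1
b_5 = 4
q_5 = 3
t_5 = 2
a_6 = 8
b_6 = 3
c_6 = 9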